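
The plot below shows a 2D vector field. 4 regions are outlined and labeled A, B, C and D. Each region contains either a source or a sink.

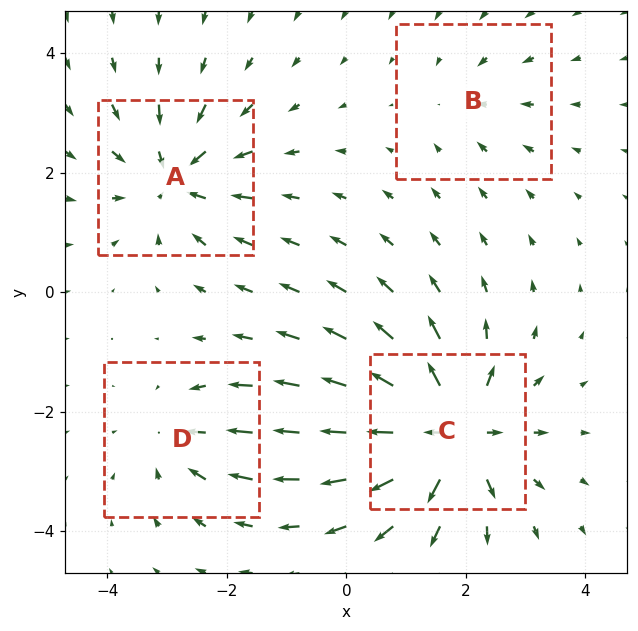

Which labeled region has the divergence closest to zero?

B

Divergence at each region's feature centre — A: about -5, B: about -2, C: about +8, D: about -4. Region B is closest to zero.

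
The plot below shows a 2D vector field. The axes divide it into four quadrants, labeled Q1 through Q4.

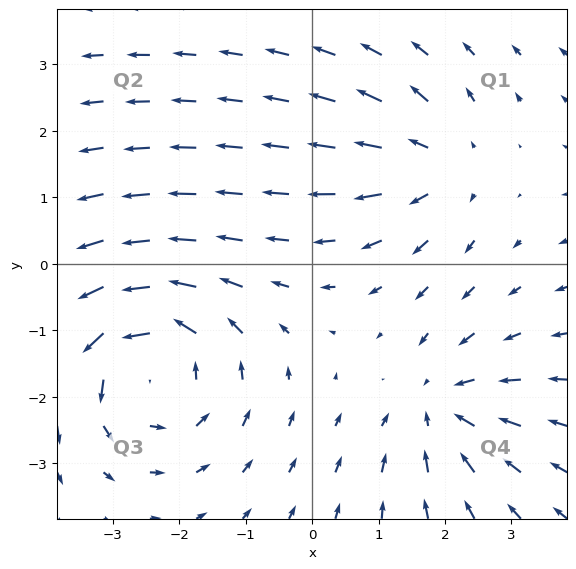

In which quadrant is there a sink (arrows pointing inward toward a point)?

Q4

The sink sits at approximately (1.9, -2.2), which lies in quadrant Q4. The divergence there is about -3, negative as expected for a sink.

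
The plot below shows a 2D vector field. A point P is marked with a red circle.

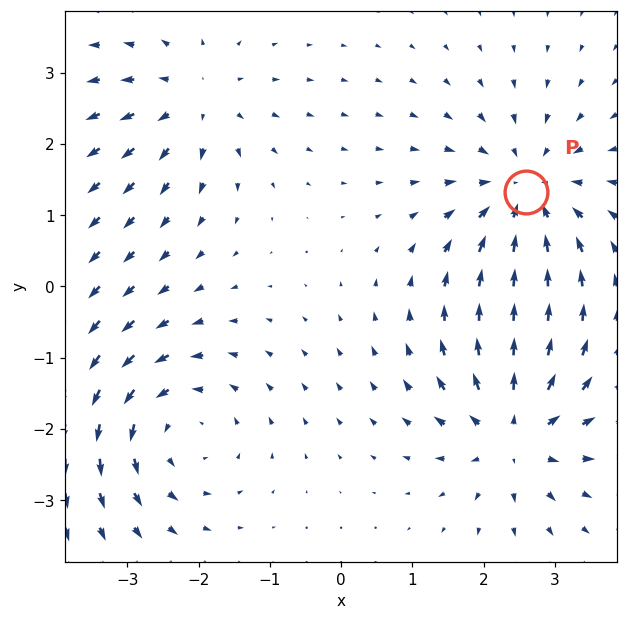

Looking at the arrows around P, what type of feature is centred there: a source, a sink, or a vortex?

sink

At P (2.6, 1.3) the arrows converge inward. Divergence about -5, curl ≈0 — negative divergence with near-zero curl is a sink.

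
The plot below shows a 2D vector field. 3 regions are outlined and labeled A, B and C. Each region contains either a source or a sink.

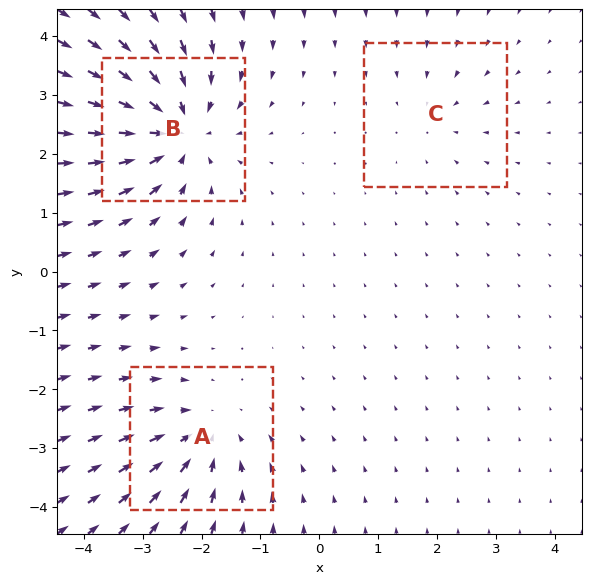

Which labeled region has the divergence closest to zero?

C

Divergence at each region's feature centre — A: about -3, B: about -5, C: about -2. Region C is closest to zero.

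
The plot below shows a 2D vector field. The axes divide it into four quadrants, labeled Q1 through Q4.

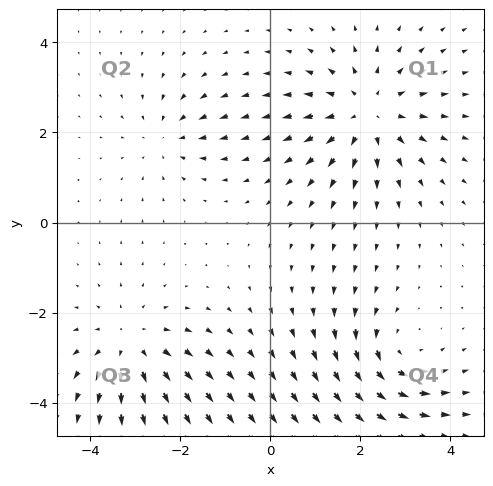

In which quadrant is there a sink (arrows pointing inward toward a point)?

Q2

The sink sits at approximately (-2.3, 1.9), which lies in quadrant Q2. The divergence there is about -3, negative as expected for a sink.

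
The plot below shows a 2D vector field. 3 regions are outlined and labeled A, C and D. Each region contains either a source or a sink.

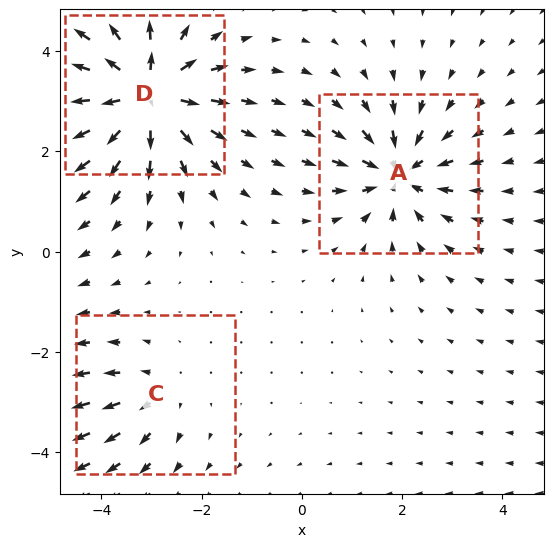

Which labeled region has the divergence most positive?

Divergence at each region's feature centre — A: about -4, C: about +2, D: about +6. Region D is most positive.

D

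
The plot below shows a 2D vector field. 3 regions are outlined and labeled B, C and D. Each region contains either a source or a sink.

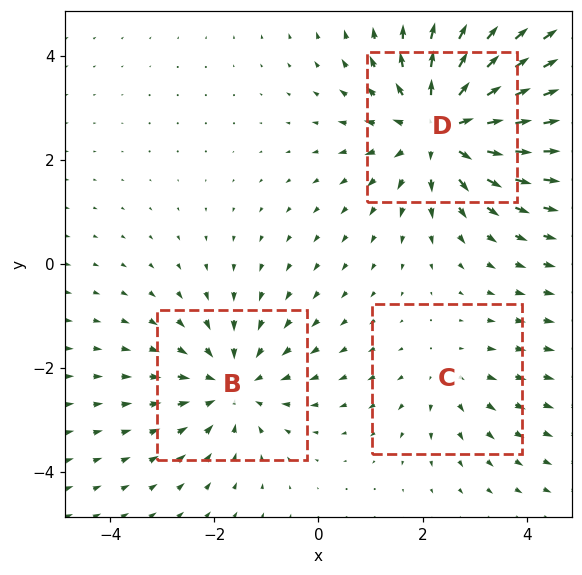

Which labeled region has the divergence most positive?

Divergence at each region's feature centre — B: about -3, C: about +2, D: about +4. Region D is most positive.

D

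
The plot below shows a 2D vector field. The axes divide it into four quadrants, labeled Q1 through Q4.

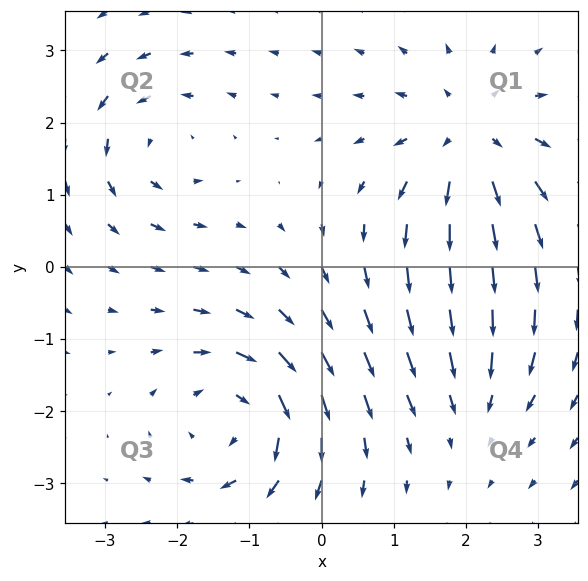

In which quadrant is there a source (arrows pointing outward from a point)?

The source sits at approximately (2.1, 1.8), which lies in quadrant Q1. The divergence there is about +5, positive as expected for a source.

Q1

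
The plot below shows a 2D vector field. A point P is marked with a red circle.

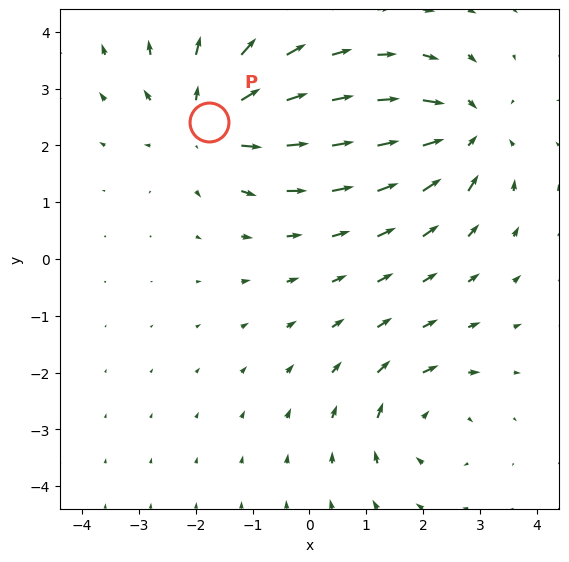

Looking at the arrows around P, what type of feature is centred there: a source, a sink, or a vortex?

source

At P (-1.8, 2.4) the arrows spread outward. Divergence about +4, curl ≈0 — positive divergence with near-zero curl is a source.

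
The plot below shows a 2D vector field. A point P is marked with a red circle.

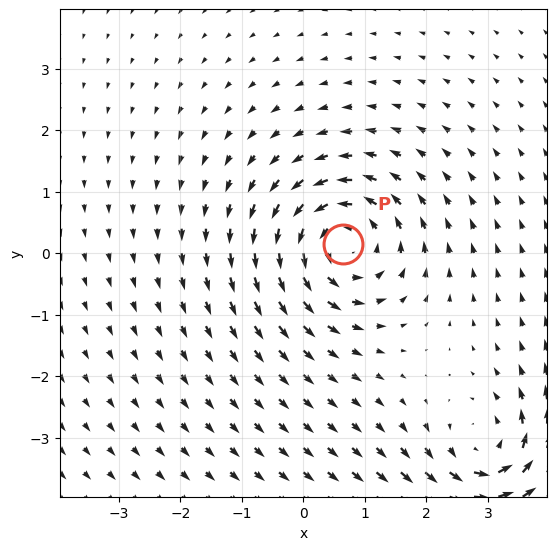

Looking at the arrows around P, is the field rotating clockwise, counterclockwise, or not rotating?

Near P at (0.6, 0.1) the arrows circulate counterclockwise. The curl (z-component) there is about +5; positive curl means counterclockwise rotation.

counterclockwise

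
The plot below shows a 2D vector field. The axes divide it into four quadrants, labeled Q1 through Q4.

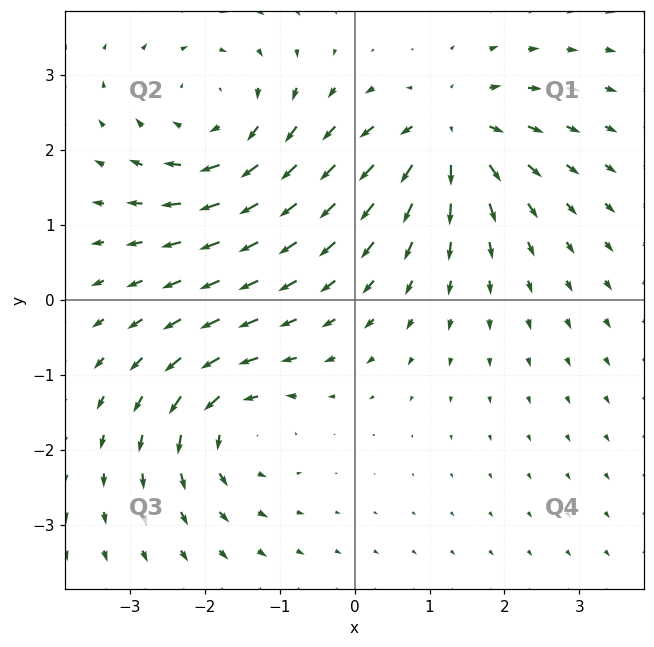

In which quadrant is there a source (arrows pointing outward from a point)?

The source sits at approximately (1.3, 2.2), which lies in quadrant Q1. The divergence there is about +4, positive as expected for a source.

Q1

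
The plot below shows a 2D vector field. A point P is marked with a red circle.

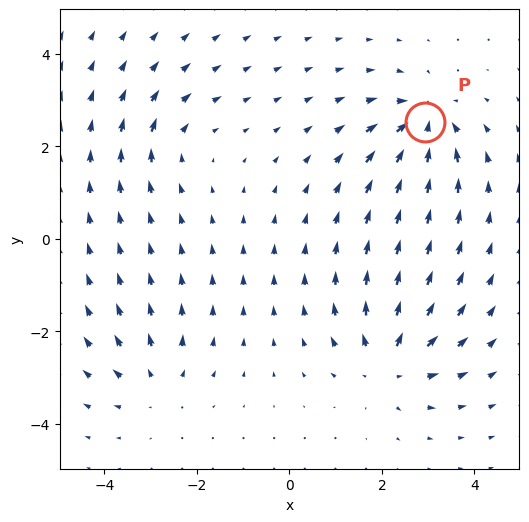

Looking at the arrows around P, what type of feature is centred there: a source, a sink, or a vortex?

sink

At P (2.9, 2.5) the arrows converge inward. Divergence about -6, curl ≈0 — negative divergence with near-zero curl is a sink.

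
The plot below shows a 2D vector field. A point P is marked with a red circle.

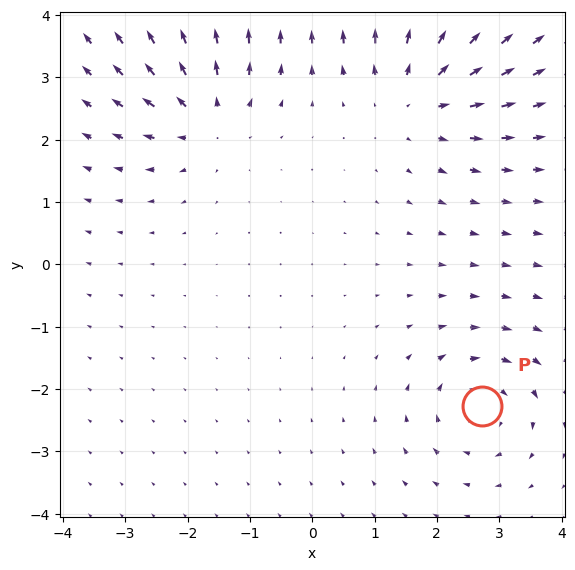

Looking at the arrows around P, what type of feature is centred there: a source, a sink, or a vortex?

At P (2.7, -2.3) the arrows circulate clockwise. Divergence ≈0, curl about -5 — near-zero divergence with nonzero curl is a vortex.

vortex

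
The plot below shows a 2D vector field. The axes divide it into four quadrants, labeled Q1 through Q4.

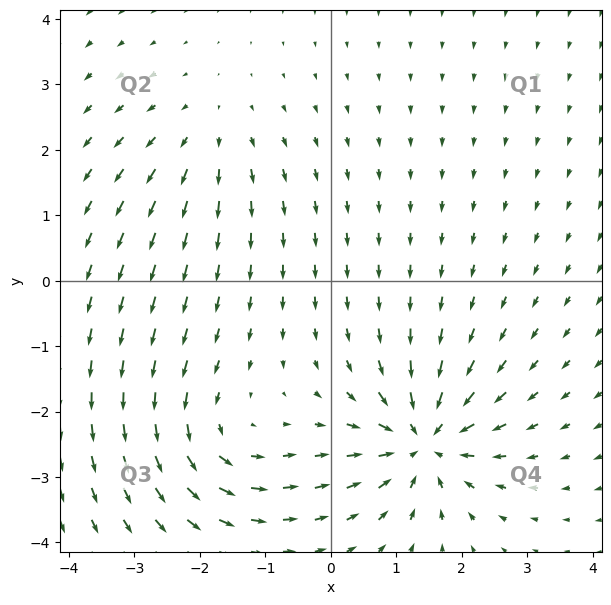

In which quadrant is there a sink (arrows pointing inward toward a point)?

The sink sits at approximately (1.4, -2.4), which lies in quadrant Q4. The divergence there is about -6, negative as expected for a sink.

Q4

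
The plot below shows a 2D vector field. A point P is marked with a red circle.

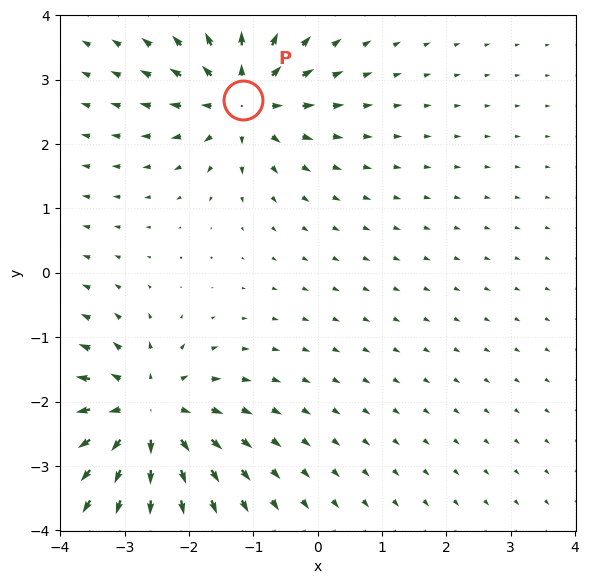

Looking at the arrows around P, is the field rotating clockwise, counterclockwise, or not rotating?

not rotating

Near P at (-1.2, 2.7) the arrows show no circulation. The curl there is ≈0.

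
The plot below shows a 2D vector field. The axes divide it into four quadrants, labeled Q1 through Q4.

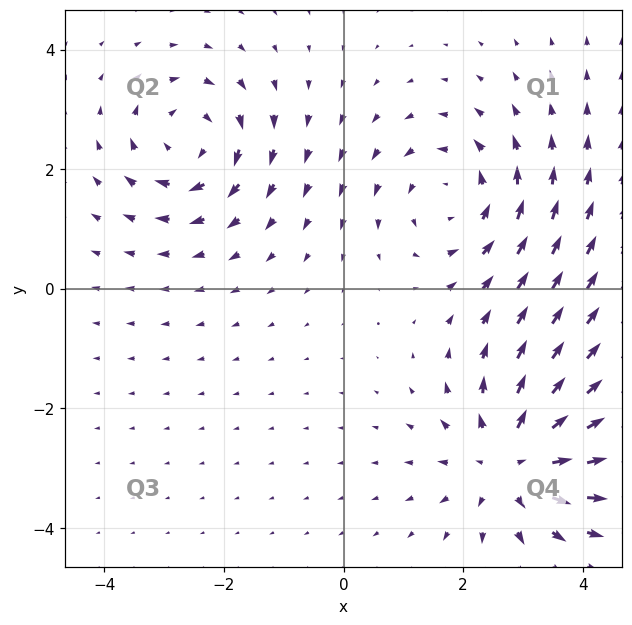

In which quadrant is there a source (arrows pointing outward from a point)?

Q4

The source sits at approximately (2.8, -2.9), which lies in quadrant Q4. The divergence there is about +5, positive as expected for a source.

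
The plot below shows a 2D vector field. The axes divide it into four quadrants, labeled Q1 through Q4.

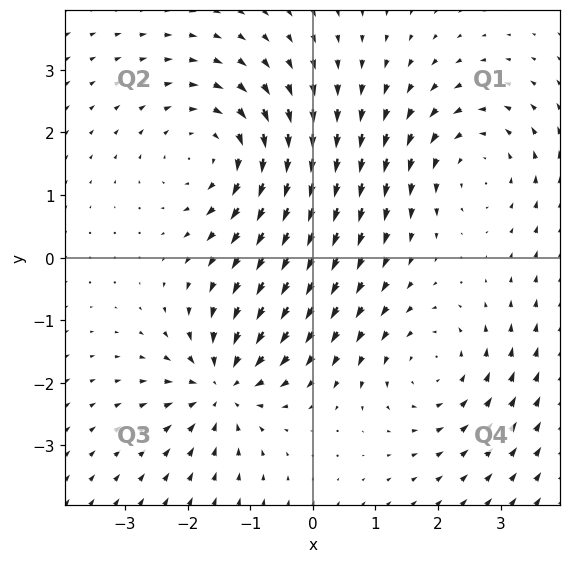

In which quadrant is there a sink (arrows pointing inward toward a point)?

Q3

The sink sits at approximately (-1.4, -2.1), which lies in quadrant Q3. The divergence there is about -5, negative as expected for a sink.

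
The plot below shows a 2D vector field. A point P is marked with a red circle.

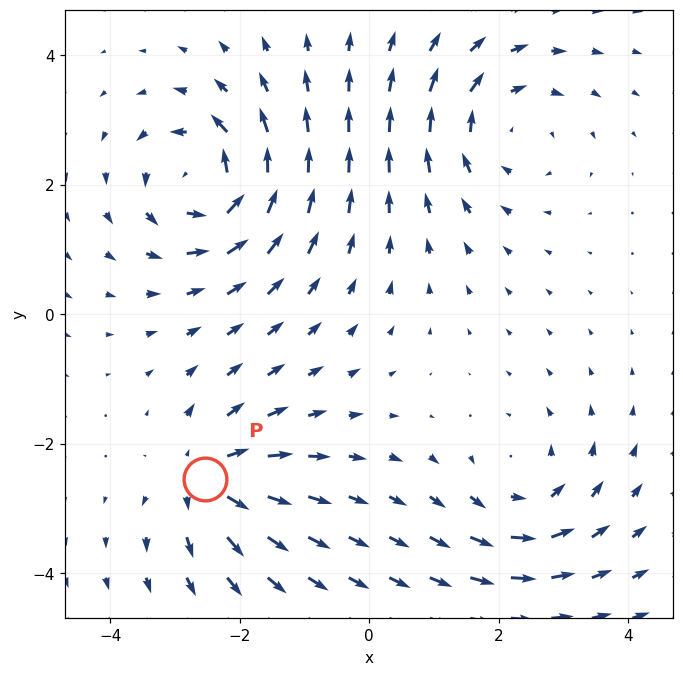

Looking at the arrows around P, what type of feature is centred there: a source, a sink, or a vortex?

source

At P (-2.5, -2.5) the arrows spread outward. Divergence about +5, curl ≈0 — positive divergence with near-zero curl is a source.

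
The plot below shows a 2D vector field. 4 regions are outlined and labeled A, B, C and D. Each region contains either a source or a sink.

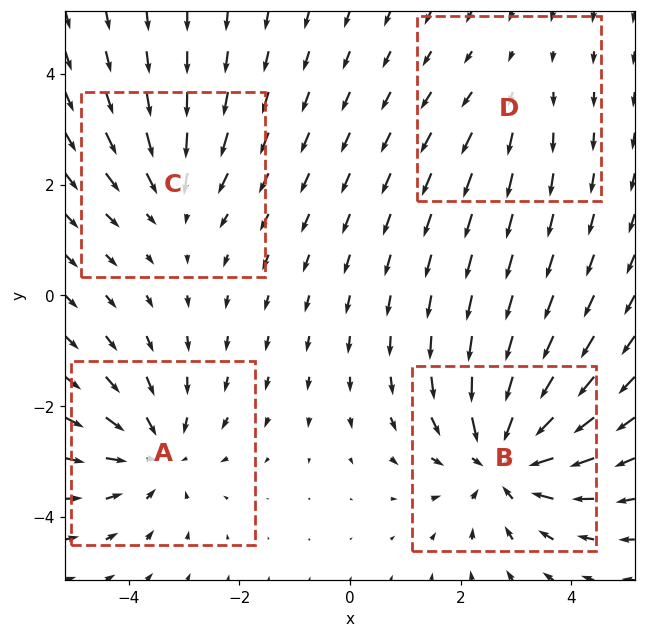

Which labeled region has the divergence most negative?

B

Divergence at each region's feature centre — A: about -4, B: about -6, C: about -3, D: about +2. Region B is most negative.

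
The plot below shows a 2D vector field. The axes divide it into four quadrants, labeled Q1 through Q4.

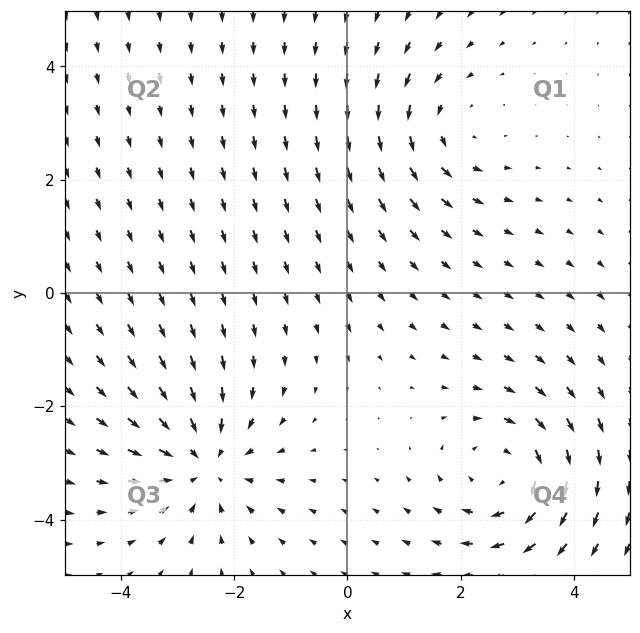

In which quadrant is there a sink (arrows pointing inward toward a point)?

The sink sits at approximately (-2.5, -3.0), which lies in quadrant Q3. The divergence there is about -5, negative as expected for a sink.

Q3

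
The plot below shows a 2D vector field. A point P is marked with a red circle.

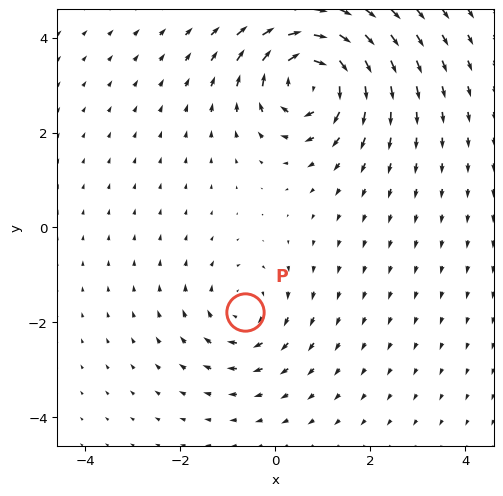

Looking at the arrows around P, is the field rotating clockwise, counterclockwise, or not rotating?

Near P at (-0.6, -1.8) the arrows circulate clockwise. The curl (z-component) there is about -3; negative curl means clockwise rotation.

clockwise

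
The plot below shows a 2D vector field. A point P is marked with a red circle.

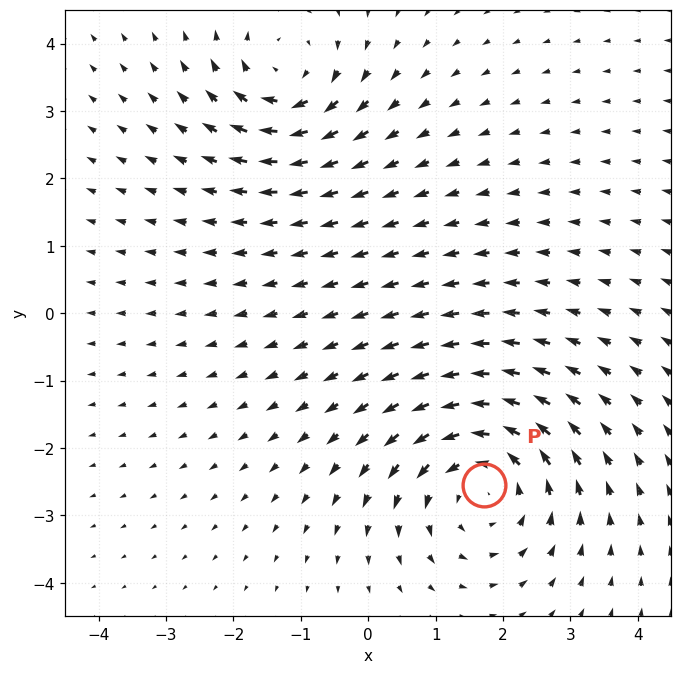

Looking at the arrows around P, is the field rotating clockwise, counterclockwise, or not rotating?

Near P at (1.7, -2.5) the arrows circulate counterclockwise. The curl (z-component) there is about +3; positive curl means counterclockwise rotation.

counterclockwise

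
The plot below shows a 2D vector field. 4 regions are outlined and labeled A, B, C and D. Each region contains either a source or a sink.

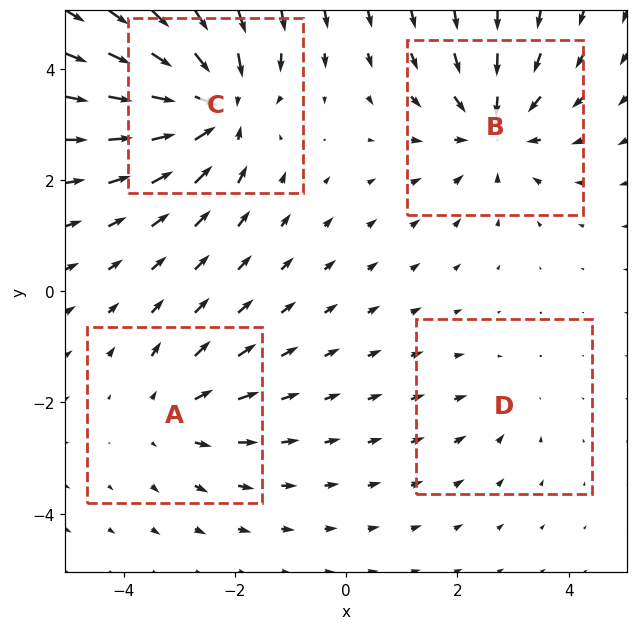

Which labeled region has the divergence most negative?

Divergence at each region's feature centre — A: about +3, B: about -5, C: about -6, D: about -2. Region C is most negative.

C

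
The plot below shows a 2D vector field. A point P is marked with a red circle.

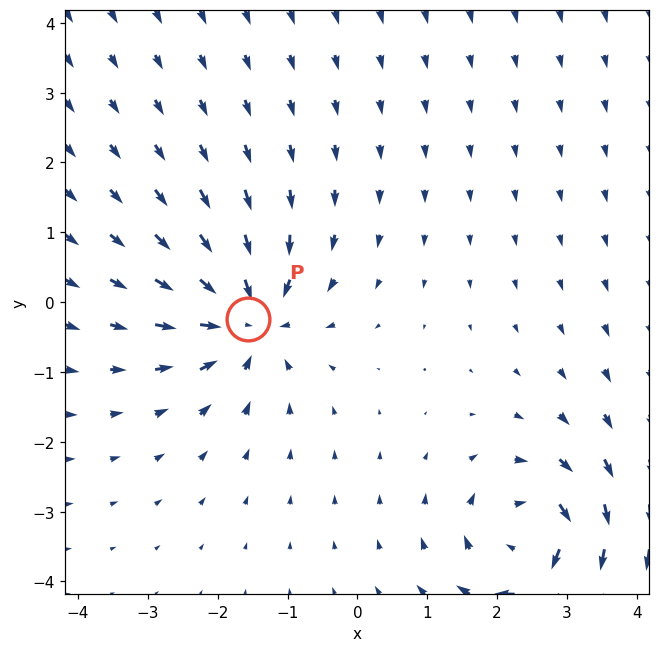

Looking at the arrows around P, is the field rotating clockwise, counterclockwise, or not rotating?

not rotating

Near P at (-1.6, -0.2) the arrows show no circulation. The curl there is ≈0.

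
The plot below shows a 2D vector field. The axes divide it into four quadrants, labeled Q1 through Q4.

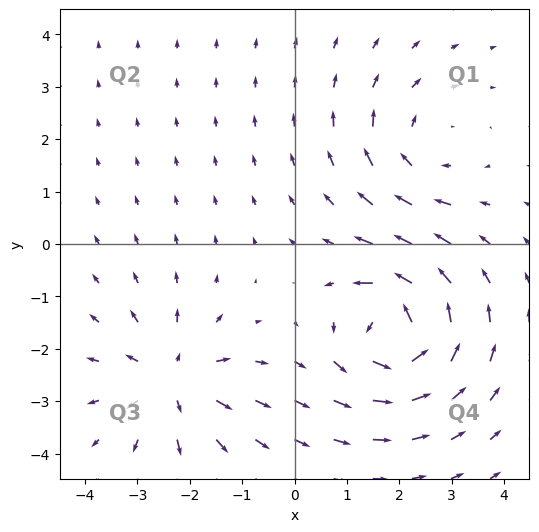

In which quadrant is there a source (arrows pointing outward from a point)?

Q3

The source sits at approximately (-2.3, -2.6), which lies in quadrant Q3. The divergence there is about +4, positive as expected for a source.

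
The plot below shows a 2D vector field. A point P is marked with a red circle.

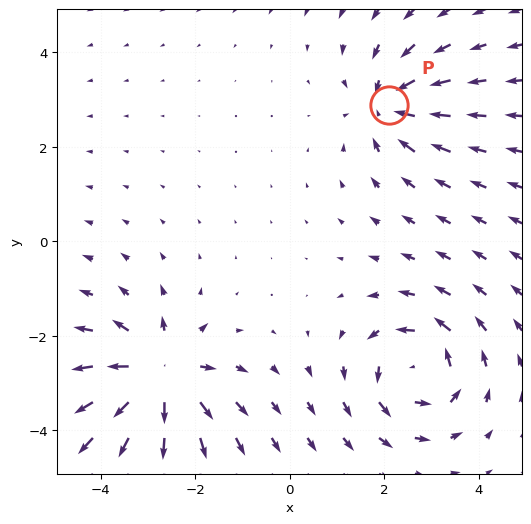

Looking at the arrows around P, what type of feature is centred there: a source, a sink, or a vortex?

At P (2.1, 2.9) the arrows converge inward. Divergence about -5, curl ≈0 — negative divergence with near-zero curl is a sink.

sink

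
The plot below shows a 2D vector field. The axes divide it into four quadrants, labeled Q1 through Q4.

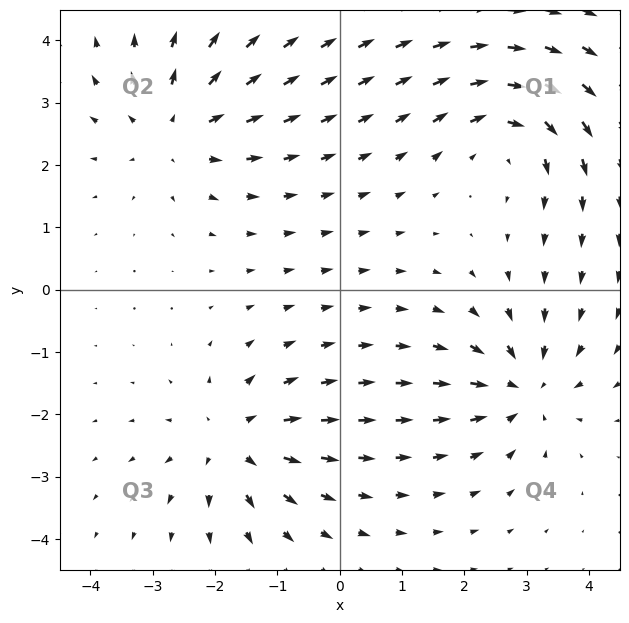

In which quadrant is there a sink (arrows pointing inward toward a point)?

The sink sits at approximately (2.9, -1.6), which lies in quadrant Q4. The divergence there is about -5, negative as expected for a sink.

Q4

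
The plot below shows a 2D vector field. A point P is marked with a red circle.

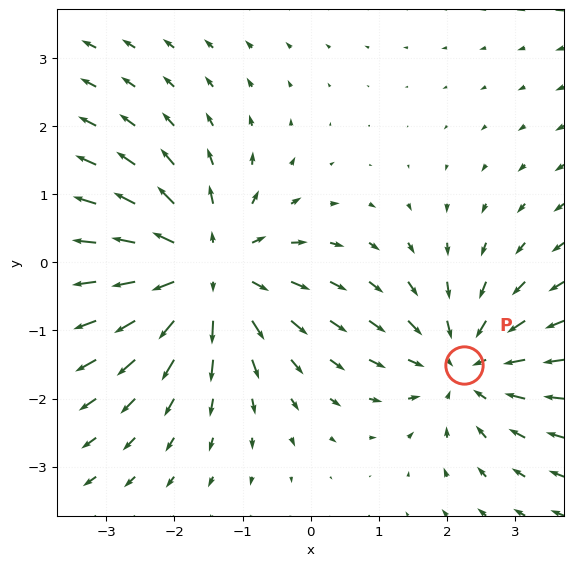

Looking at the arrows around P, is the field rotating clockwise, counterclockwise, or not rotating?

not rotating

Near P at (2.2, -1.5) the arrows show no circulation. The curl there is ≈0.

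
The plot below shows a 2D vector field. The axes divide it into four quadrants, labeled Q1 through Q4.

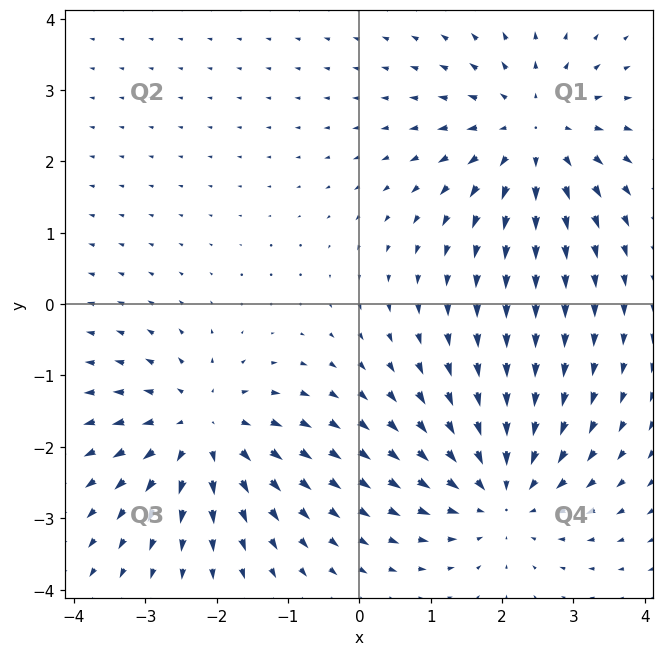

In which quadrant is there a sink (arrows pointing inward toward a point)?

The sink sits at approximately (2.0, -2.7), which lies in quadrant Q4. The divergence there is about -4, negative as expected for a sink.

Q4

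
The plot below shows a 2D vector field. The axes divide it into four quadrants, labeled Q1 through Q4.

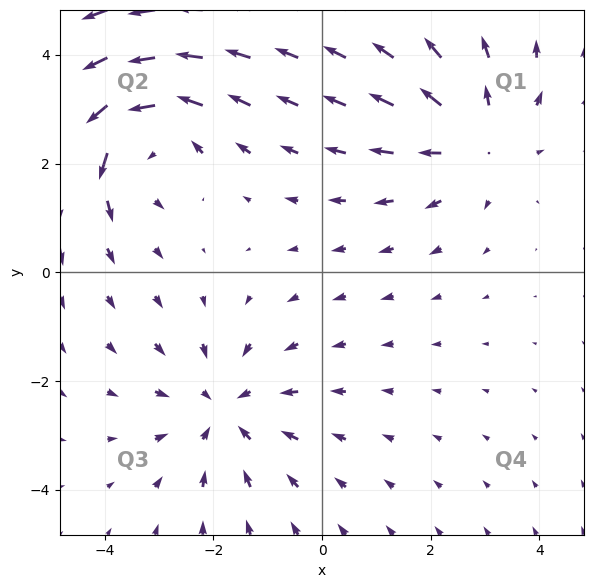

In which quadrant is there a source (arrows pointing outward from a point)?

Q1

The source sits at approximately (2.8, 2.5), which lies in quadrant Q1. The divergence there is about +3, positive as expected for a source.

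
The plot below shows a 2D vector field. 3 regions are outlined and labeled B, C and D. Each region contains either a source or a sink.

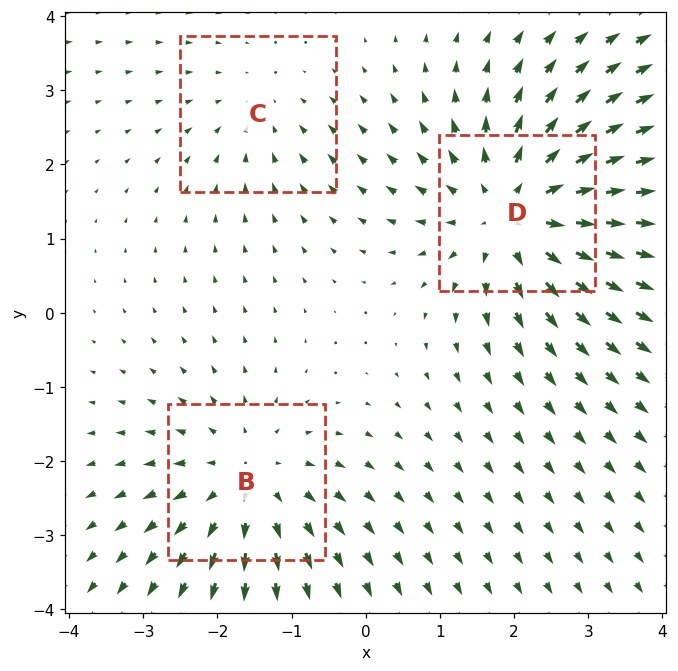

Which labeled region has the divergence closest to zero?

C

Divergence at each region's feature centre — B: about +3, C: about -2, D: about +4. Region C is closest to zero.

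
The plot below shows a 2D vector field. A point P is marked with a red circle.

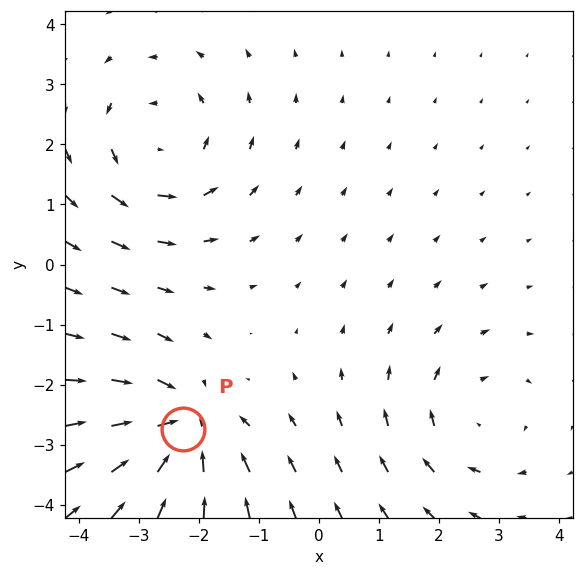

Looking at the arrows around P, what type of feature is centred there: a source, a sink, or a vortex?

sink

At P (-2.3, -2.7) the arrows converge inward. Divergence about -5, curl ≈0 — negative divergence with near-zero curl is a sink.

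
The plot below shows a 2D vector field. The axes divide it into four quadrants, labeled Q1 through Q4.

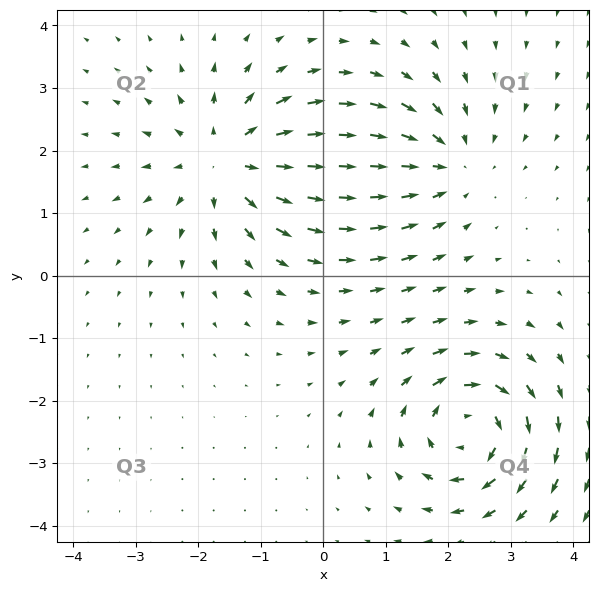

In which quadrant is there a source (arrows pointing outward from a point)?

The source sits at approximately (-1.5, 1.8), which lies in quadrant Q2. The divergence there is about +5, positive as expected for a source.

Q2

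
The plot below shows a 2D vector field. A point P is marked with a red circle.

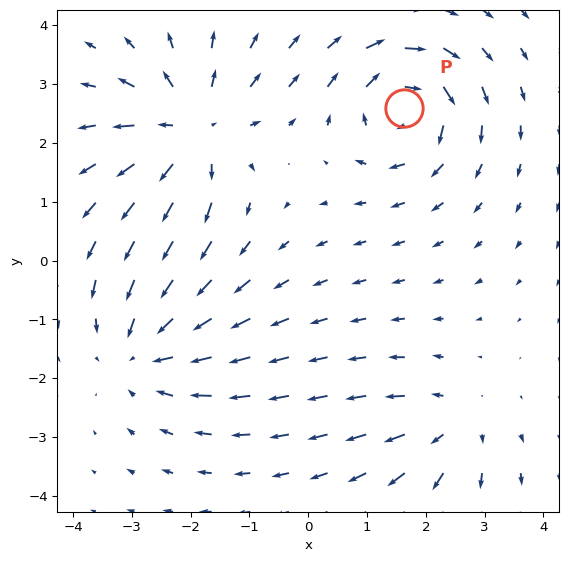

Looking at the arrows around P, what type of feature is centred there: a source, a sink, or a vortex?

At P (1.6, 2.6) the arrows circulate clockwise. Divergence ≈0, curl about -6 — near-zero divergence with nonzero curl is a vortex.

vortex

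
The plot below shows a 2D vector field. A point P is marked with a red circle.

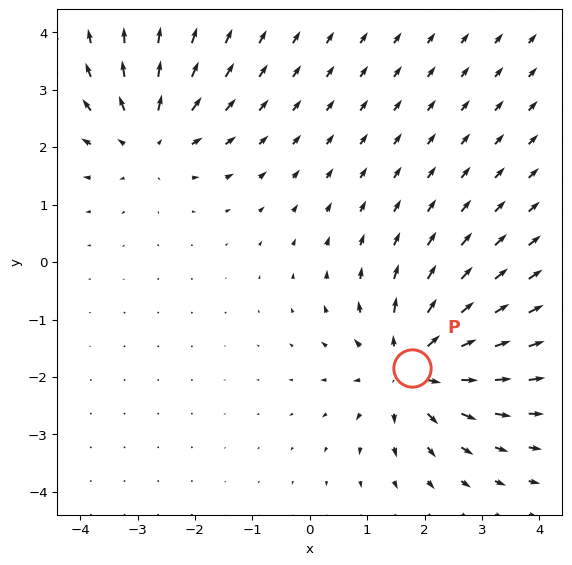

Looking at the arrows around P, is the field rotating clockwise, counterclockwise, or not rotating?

Near P at (1.8, -1.8) the arrows show no circulation. The curl there is ≈0.

not rotating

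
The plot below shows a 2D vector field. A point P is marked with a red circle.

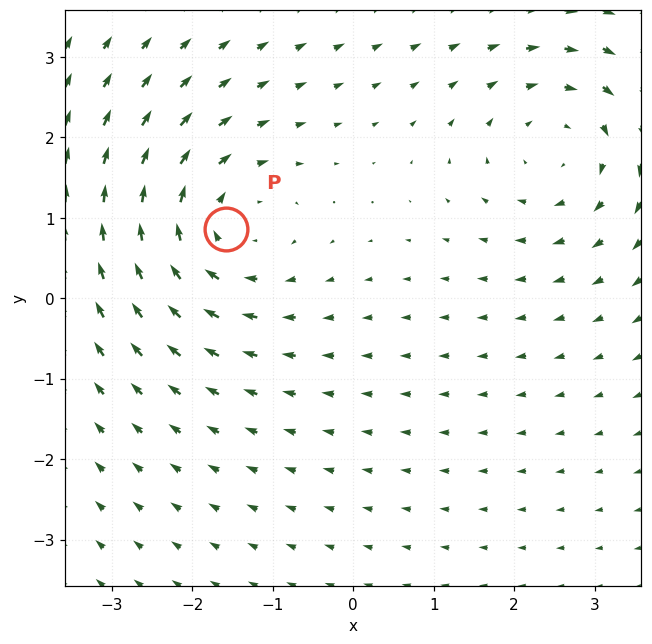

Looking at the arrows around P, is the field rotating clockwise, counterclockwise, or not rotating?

clockwise

Near P at (-1.6, 0.9) the arrows circulate clockwise. The curl (z-component) there is about -4; negative curl means clockwise rotation.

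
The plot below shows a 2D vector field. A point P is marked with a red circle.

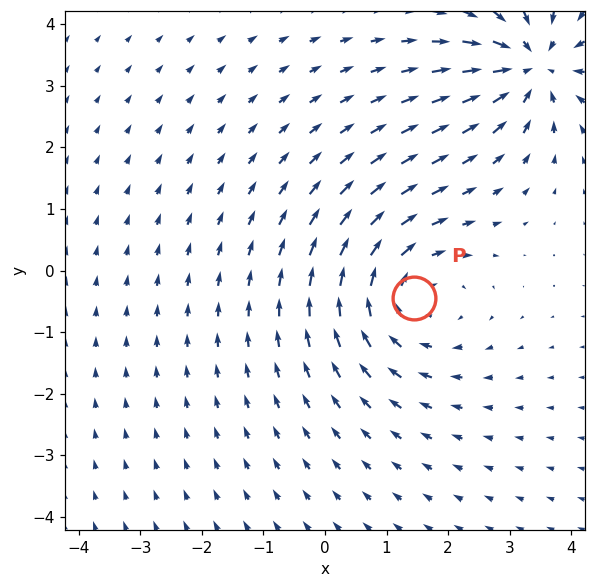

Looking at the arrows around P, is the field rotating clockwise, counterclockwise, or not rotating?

Near P at (1.5, -0.5) the arrows circulate clockwise. The curl (z-component) there is about -3; negative curl means clockwise rotation.

clockwise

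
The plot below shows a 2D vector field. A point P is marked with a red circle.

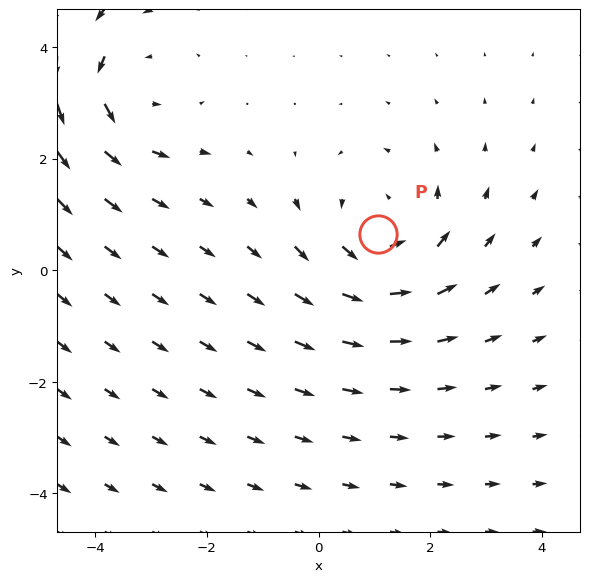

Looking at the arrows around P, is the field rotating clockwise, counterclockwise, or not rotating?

Near P at (1.1, 0.7) the arrows circulate counterclockwise. The curl (z-component) there is about +4; positive curl means counterclockwise rotation.

counterclockwise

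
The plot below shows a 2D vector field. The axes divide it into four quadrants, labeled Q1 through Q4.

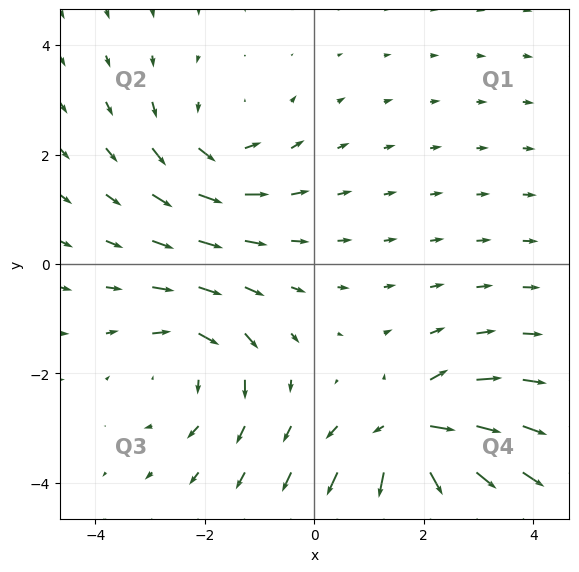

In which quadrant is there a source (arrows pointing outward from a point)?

Q4

The source sits at approximately (1.8, -3.1), which lies in quadrant Q4. The divergence there is about +5, positive as expected for a source.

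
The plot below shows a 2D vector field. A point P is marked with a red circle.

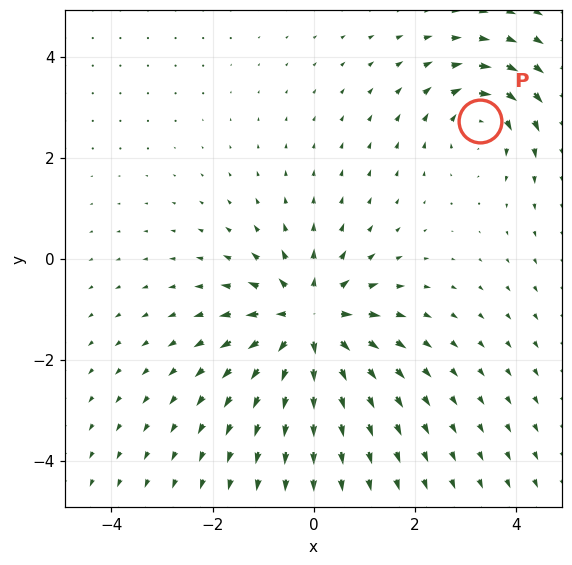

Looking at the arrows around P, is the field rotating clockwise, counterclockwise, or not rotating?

Near P at (3.3, 2.7) the arrows circulate clockwise. The curl (z-component) there is about -4; negative curl means clockwise rotation.

clockwise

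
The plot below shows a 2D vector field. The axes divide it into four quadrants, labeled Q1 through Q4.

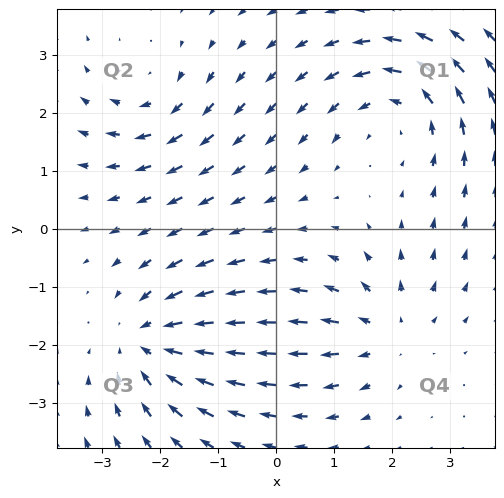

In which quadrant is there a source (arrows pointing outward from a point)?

Q4

The source sits at approximately (1.9, -1.8), which lies in quadrant Q4. The divergence there is about +3, positive as expected for a source.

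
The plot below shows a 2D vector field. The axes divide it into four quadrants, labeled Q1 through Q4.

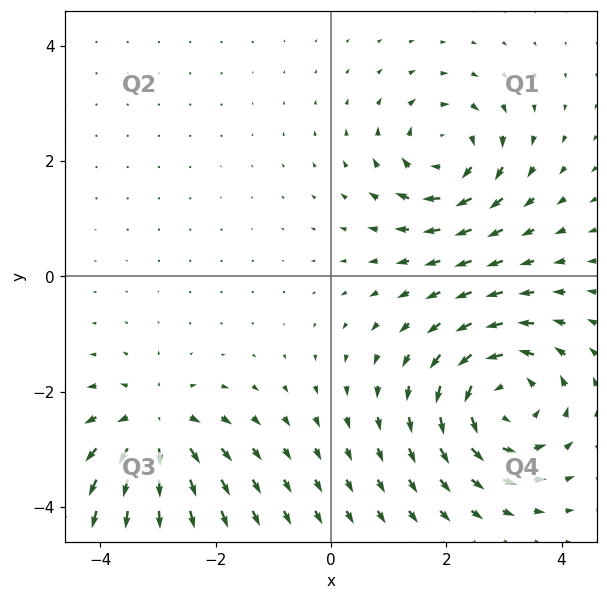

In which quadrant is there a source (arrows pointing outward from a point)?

The source sits at approximately (-3.0, -2.6), which lies in quadrant Q3. The divergence there is about +4, positive as expected for a source.

Q3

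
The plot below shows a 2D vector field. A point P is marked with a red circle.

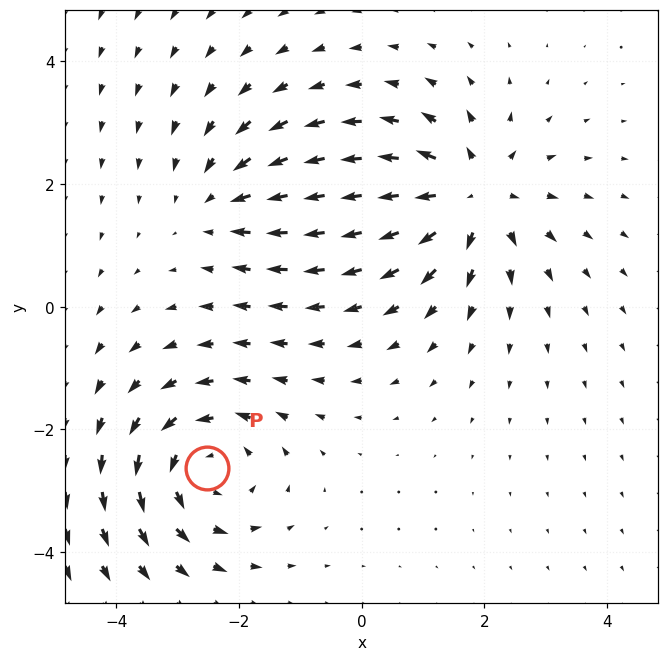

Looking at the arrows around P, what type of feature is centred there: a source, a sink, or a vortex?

At P (-2.5, -2.6) the arrows circulate counterclockwise. Divergence ≈0, curl about +4 — near-zero divergence with nonzero curl is a vortex.

vortex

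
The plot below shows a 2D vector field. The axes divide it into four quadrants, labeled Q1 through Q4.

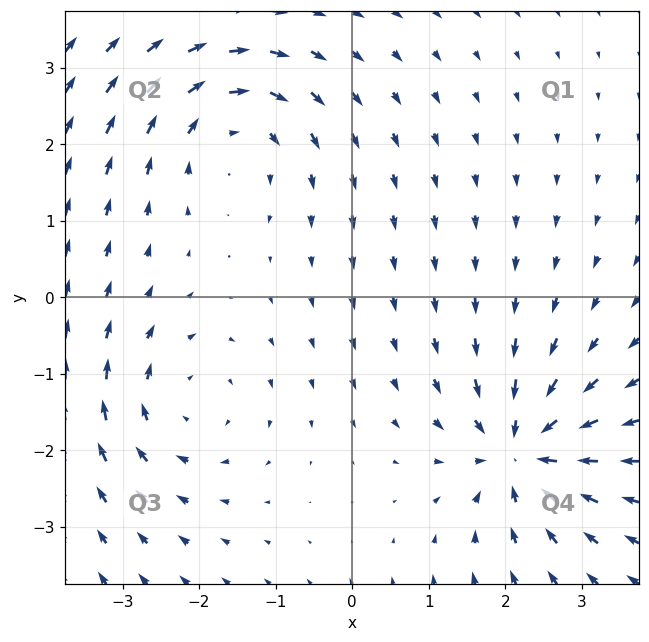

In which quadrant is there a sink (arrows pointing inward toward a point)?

The sink sits at approximately (2.2, -2.0), which lies in quadrant Q4. The divergence there is about -7, negative as expected for a sink.

Q4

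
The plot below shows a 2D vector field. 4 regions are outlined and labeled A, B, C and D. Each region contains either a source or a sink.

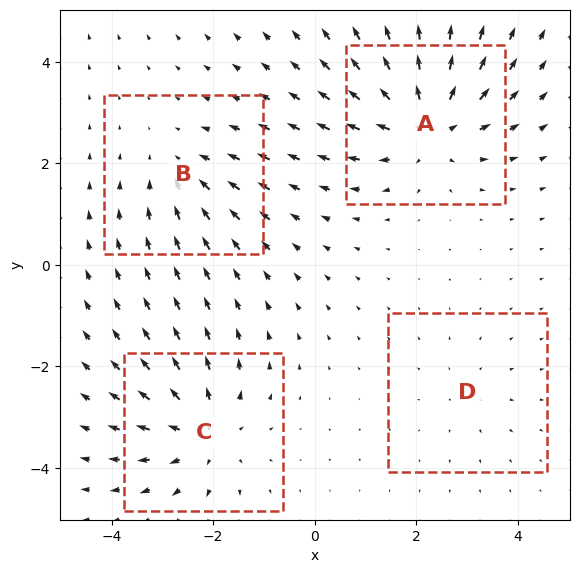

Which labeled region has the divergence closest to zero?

D

Divergence at each region's feature centre — A: about +6, B: about -3, C: about +5, D: about +2. Region D is closest to zero.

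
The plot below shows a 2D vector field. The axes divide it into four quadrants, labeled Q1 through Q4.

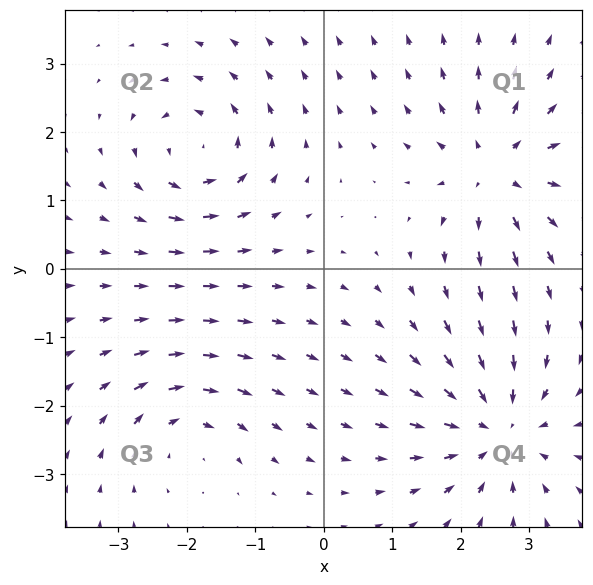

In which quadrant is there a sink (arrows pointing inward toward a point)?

Q4

The sink sits at approximately (2.6, -2.3), which lies in quadrant Q4. The divergence there is about -5, negative as expected for a sink.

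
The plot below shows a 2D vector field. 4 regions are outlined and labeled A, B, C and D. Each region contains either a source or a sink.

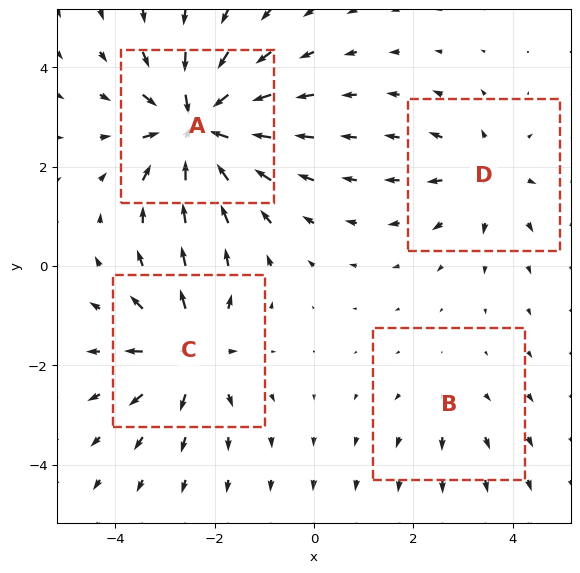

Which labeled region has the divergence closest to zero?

Divergence at each region's feature centre — A: about -8, B: about +2, C: about +6, D: about +4. Region B is closest to zero.

B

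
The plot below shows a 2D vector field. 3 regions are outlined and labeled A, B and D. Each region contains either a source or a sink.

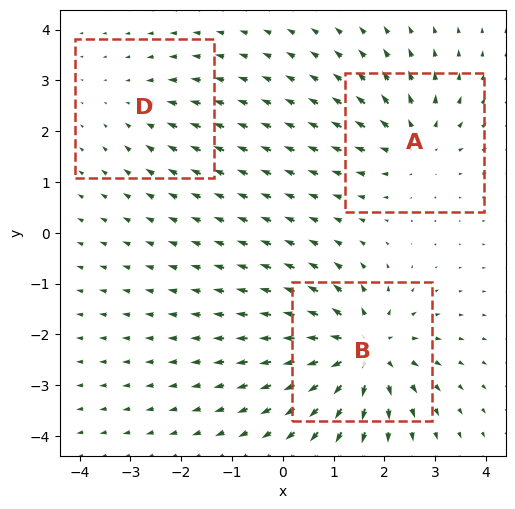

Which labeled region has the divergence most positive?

B

Divergence at each region's feature centre — A: about +3, B: about +5, D: about -2. Region B is most positive.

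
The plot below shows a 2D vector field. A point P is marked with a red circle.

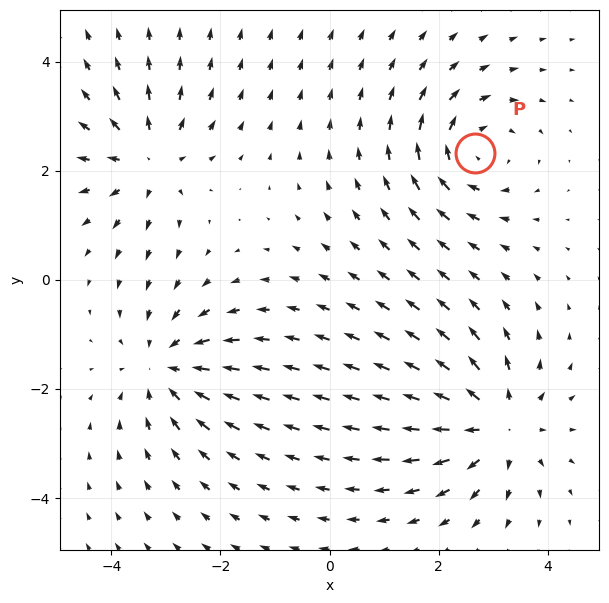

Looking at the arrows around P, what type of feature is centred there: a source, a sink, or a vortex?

vortex

At P (2.7, 2.3) the arrows circulate clockwise. Divergence ≈0, curl about -5 — near-zero divergence with nonzero curl is a vortex.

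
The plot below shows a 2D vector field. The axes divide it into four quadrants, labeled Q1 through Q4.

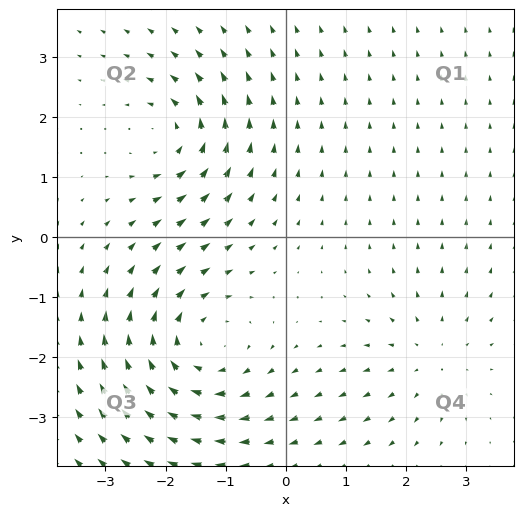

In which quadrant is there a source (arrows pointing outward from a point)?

Q4

The source sits at approximately (2.4, -2.0), which lies in quadrant Q4. The divergence there is about +3, positive as expected for a source.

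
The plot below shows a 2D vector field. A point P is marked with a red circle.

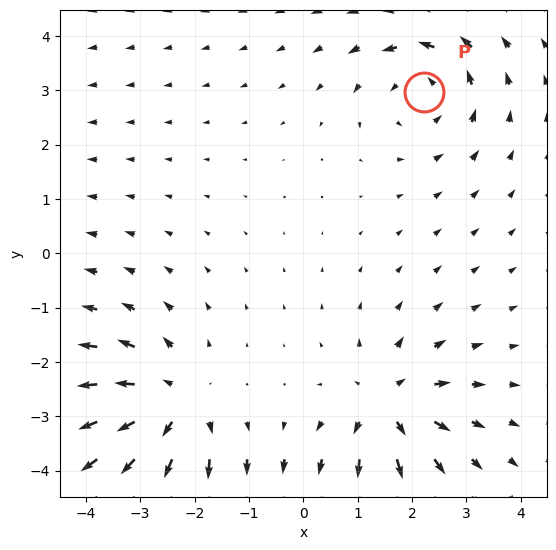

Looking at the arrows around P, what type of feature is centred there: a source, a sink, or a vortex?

vortex

At P (2.2, 3.0) the arrows circulate counterclockwise. Divergence ≈0, curl about +3 — near-zero divergence with nonzero curl is a vortex.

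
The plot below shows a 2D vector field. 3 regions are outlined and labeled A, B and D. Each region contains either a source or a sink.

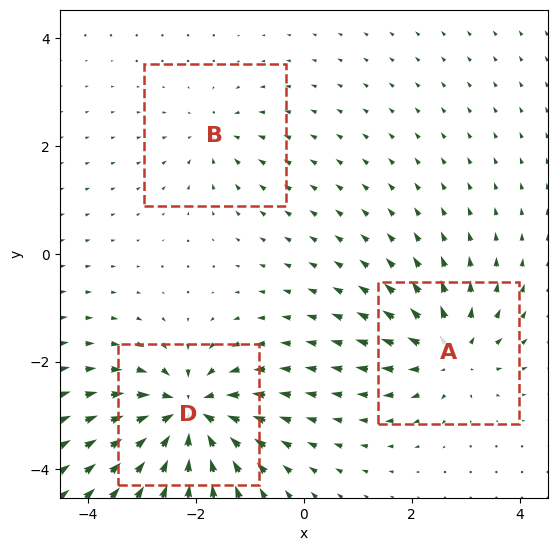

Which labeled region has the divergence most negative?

D

Divergence at each region's feature centre — A: about +4, B: about -3, D: about -6. Region D is most negative.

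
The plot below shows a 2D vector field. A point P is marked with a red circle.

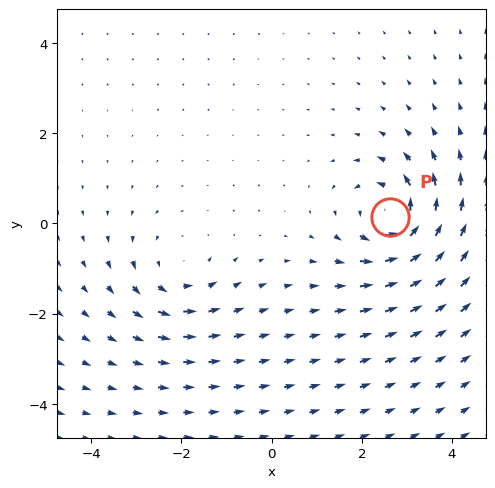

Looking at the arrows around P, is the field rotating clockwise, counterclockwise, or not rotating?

Near P at (2.6, 0.1) the arrows circulate counterclockwise. The curl (z-component) there is about +6; positive curl means counterclockwise rotation.

counterclockwise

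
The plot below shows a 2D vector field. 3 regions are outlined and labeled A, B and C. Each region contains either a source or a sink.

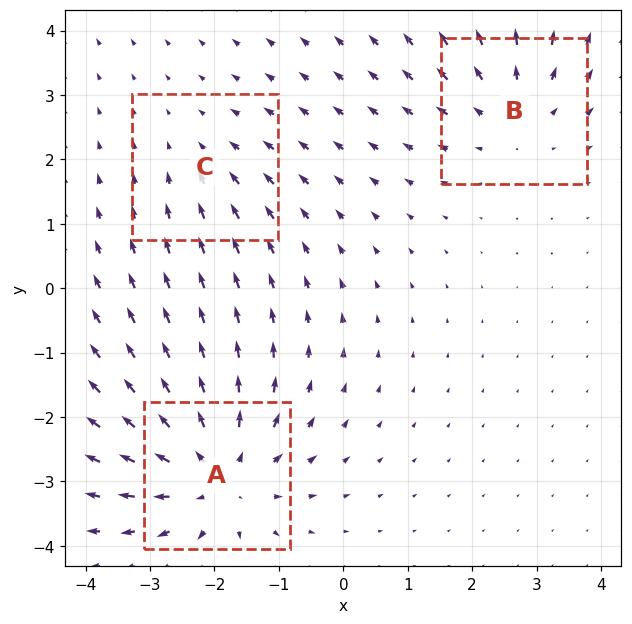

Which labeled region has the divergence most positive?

A

Divergence at each region's feature centre — A: about +5, B: about +3, C: about -2. Region A is most positive.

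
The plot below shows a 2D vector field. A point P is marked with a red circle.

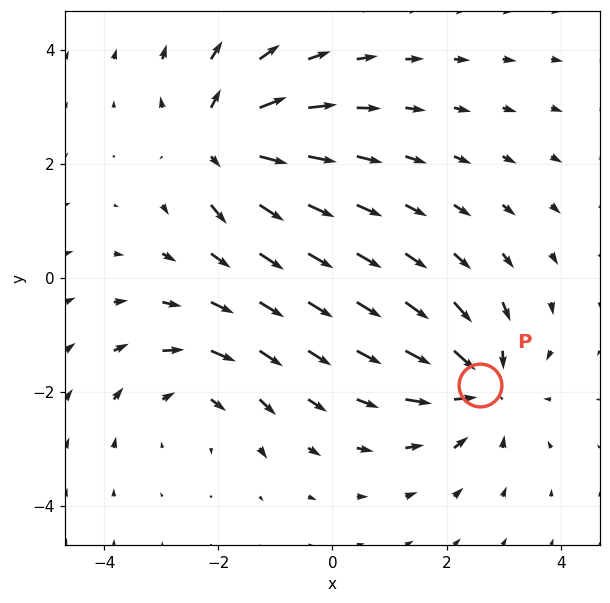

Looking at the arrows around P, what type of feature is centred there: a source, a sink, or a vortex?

sink

At P (2.6, -1.9) the arrows converge inward. Divergence about -4, curl ≈0 — negative divergence with near-zero curl is a sink.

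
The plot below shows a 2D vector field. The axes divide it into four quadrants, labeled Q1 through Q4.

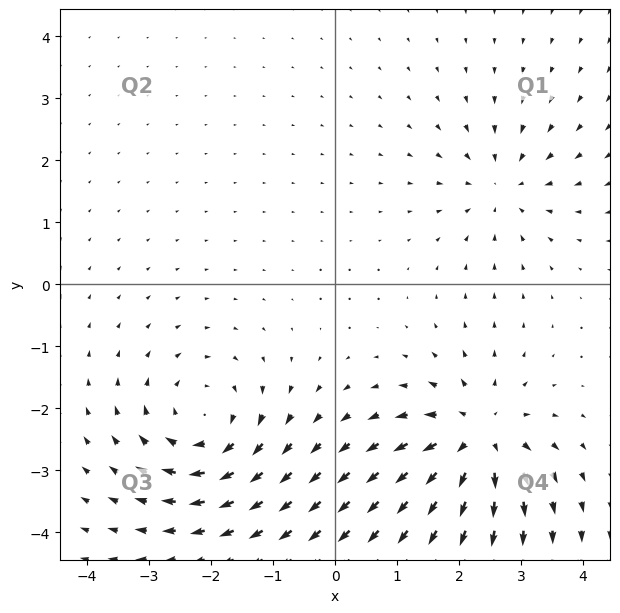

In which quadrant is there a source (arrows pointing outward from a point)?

The source sits at approximately (2.3, -2.5), which lies in quadrant Q4. The divergence there is about +6, positive as expected for a source.

Q4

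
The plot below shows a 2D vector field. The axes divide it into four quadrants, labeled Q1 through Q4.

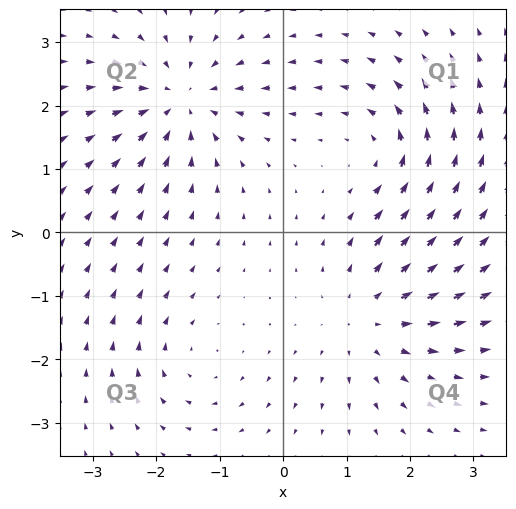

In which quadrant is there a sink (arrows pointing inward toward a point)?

The sink sits at approximately (-1.6, 2.1), which lies in quadrant Q2. The divergence there is about -5, negative as expected for a sink.

Q2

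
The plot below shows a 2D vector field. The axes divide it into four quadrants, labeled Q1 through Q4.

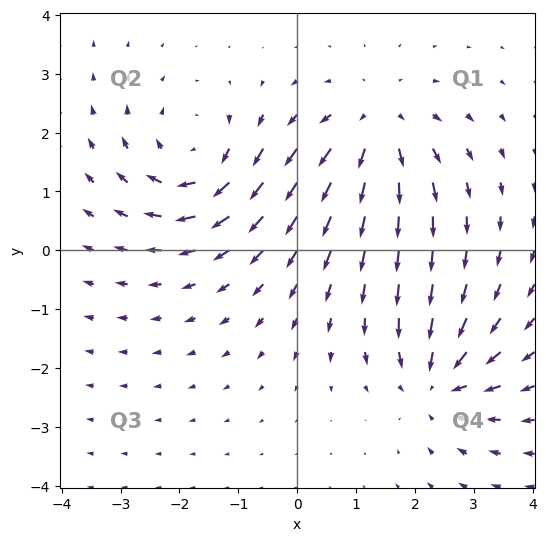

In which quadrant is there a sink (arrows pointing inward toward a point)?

Q4

The sink sits at approximately (2.4, -2.2), which lies in quadrant Q4. The divergence there is about -5, negative as expected for a sink.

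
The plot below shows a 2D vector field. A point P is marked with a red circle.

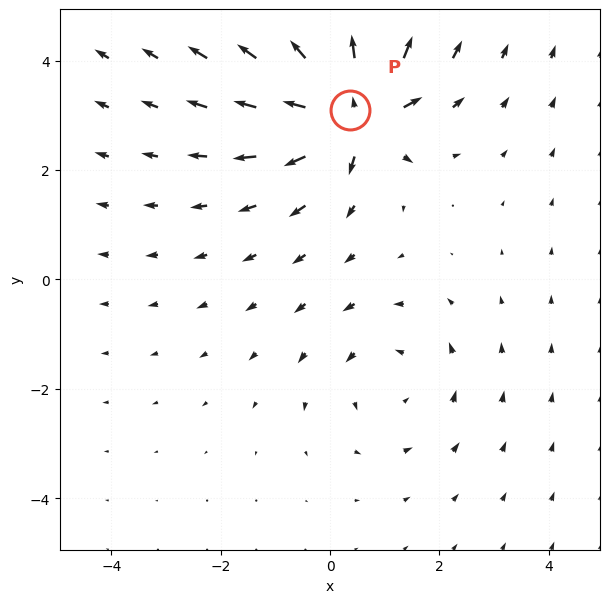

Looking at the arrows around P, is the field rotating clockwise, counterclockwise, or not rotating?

not rotating

Near P at (0.4, 3.1) the arrows show no circulation. The curl there is ≈0.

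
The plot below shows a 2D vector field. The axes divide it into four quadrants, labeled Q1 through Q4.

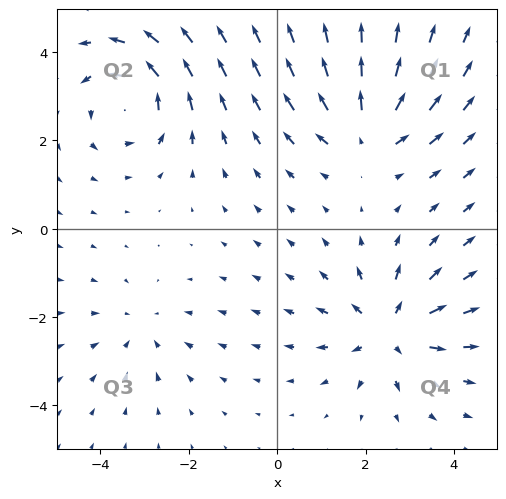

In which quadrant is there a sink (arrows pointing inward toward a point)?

Q3

The sink sits at approximately (-3.1, -2.3), which lies in quadrant Q3. The divergence there is about -2, negative as expected for a sink.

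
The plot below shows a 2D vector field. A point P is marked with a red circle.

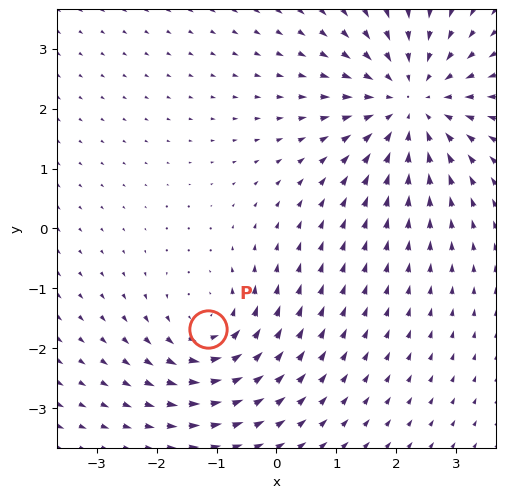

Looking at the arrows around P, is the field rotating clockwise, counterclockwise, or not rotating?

Near P at (-1.1, -1.7) the arrows circulate counterclockwise. The curl (z-component) there is about +4; positive curl means counterclockwise rotation.

counterclockwise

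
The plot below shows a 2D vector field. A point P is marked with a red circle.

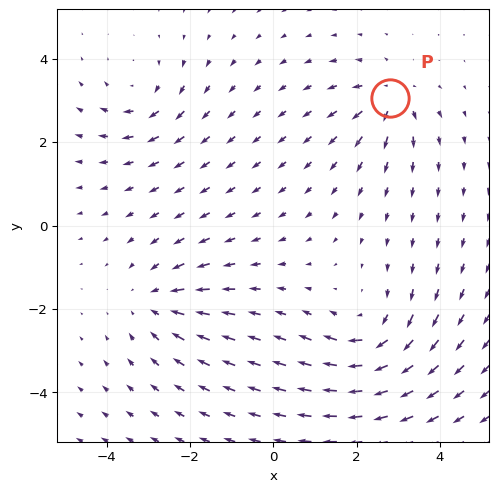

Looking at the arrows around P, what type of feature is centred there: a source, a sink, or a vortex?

At P (2.8, 3.1) the arrows spread outward. Divergence about +4, curl ≈0 — positive divergence with near-zero curl is a source.

source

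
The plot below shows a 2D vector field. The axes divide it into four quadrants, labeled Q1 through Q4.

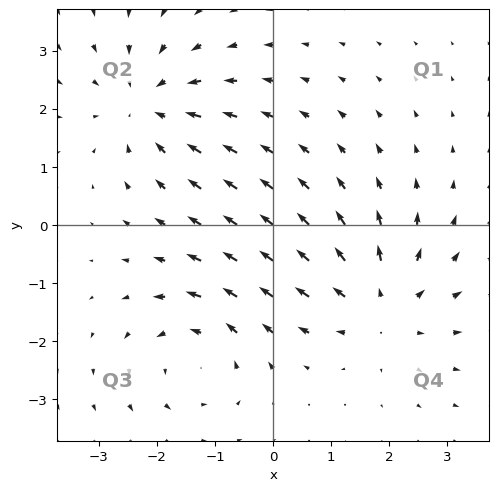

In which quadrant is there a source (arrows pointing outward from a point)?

The source sits at approximately (1.9, -1.4), which lies in quadrant Q4. The divergence there is about +4, positive as expected for a source.

Q4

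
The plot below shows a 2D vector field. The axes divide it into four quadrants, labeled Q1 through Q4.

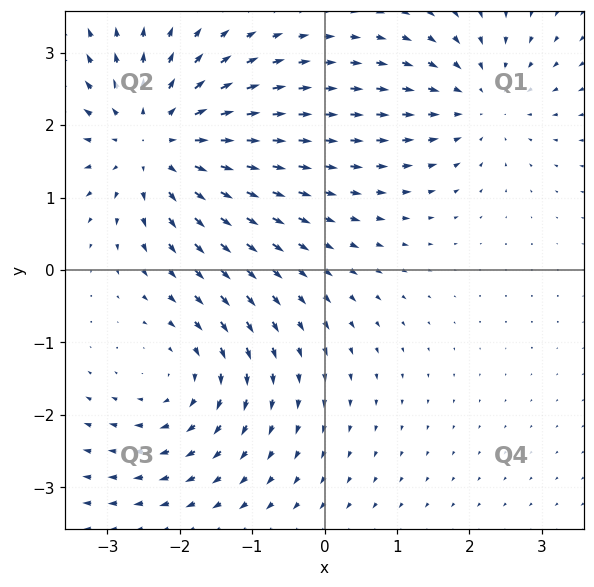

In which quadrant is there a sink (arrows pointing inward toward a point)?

The sink sits at approximately (2.2, 2.3), which lies in quadrant Q1. The divergence there is about -3, negative as expected for a sink.

Q1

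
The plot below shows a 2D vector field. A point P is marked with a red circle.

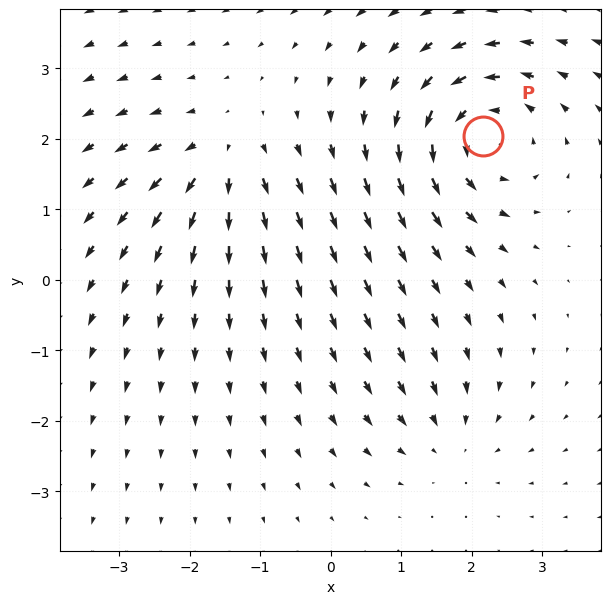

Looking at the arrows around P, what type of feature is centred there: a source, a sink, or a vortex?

vortex

At P (2.2, 2.0) the arrows circulate counterclockwise. Divergence ≈0, curl about +5 — near-zero divergence with nonzero curl is a vortex.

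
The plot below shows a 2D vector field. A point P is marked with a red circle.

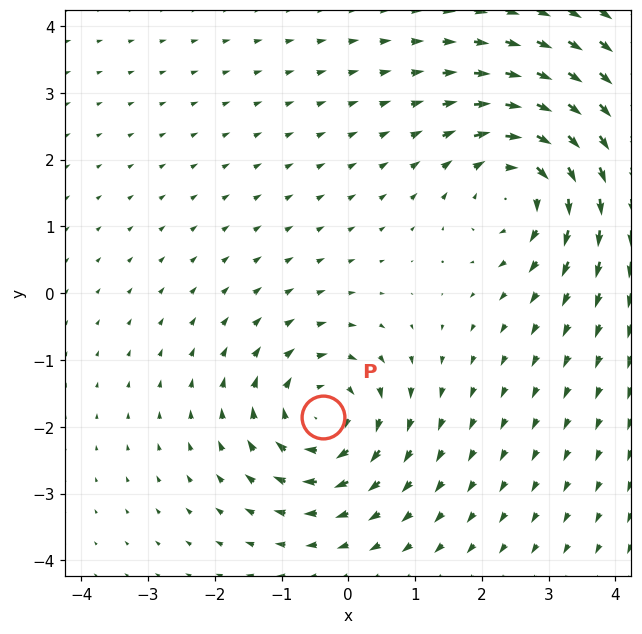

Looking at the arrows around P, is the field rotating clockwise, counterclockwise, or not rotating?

Near P at (-0.4, -1.8) the arrows circulate clockwise. The curl (z-component) there is about -3; negative curl means clockwise rotation.

clockwise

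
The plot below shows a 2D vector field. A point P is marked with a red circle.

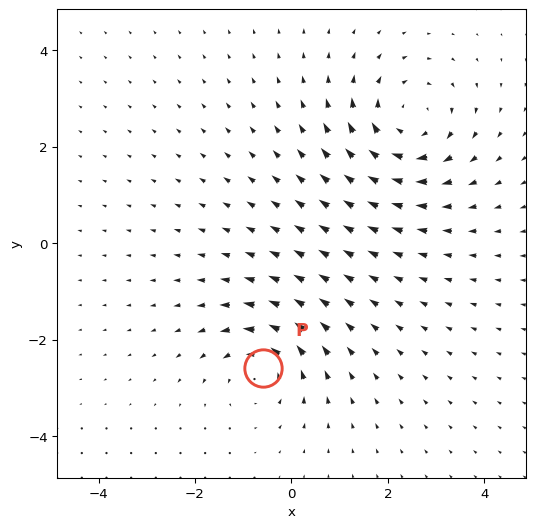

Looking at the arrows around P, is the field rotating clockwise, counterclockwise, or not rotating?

counterclockwise

Near P at (-0.6, -2.6) the arrows circulate counterclockwise. The curl (z-component) there is about +3; positive curl means counterclockwise rotation.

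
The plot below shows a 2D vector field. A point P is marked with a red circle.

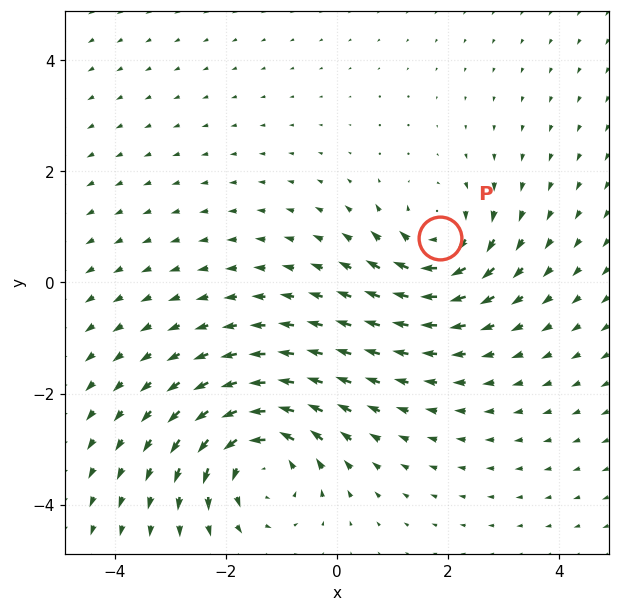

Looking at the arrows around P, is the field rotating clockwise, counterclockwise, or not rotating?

clockwise

Near P at (1.9, 0.8) the arrows circulate clockwise. The curl (z-component) there is about -5; negative curl means clockwise rotation.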